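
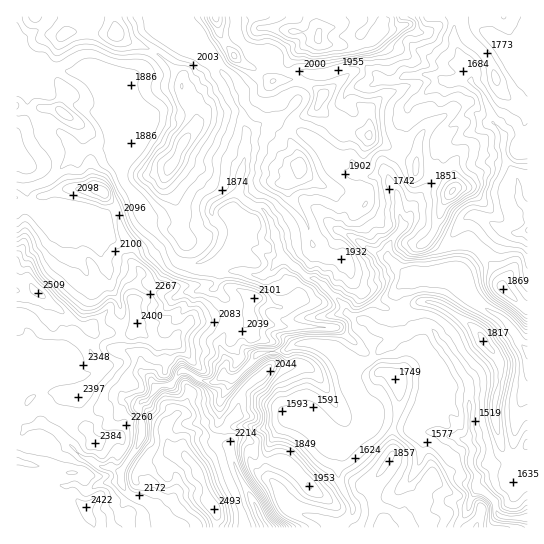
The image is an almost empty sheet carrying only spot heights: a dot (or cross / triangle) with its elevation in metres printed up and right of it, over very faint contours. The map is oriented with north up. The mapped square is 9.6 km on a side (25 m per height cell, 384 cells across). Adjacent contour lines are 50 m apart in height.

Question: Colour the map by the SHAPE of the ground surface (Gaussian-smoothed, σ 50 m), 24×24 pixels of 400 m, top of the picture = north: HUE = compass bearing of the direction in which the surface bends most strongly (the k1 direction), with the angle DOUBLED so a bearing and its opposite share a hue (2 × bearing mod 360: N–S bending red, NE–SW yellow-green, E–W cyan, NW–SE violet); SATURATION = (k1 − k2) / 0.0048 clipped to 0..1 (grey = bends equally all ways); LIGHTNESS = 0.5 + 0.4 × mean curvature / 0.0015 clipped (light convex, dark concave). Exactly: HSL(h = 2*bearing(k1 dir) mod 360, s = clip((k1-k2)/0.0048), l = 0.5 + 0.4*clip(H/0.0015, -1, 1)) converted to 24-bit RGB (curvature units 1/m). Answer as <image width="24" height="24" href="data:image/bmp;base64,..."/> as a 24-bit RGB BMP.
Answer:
<image width="24" height="24" href="data:image/bmp;base64,Qk32BgAAAAAAADYAAAAoAAAAGAAAABgAAAABABgAAAAAAMAGAAATCwAAEwsAAAAAAAAAAAAAgYF2eYOAe29+mbh6UmOUtYu/cUyDgVdaUy476PrRFwoy0/7NoB7HpxhYgU43IpmAjKtkwJWSnnGSoZlnO7ui95t5EgB6ppIAf4COd5KVWLVayuYkW33GhAcckkE0M297lOKVj9F1AAHSxeSUMQ4wxX190vPuXw9zmcN+QnI9rF6lq4Jsftt0AJJsngCE0J7WiZNoaG2zbY/Qg8fpMwkAy3vwglu3Tjin2vTXRB9XqfuUKgkeUImwx/LZh0l+MUWrzZrDupOPG2Vk7u3TtDhyQAd8iruWlKZ+mGWulppiay0j0x4Sidm3AGFb0oGpptrWd8FiZSh986USHOXvzuXmlEtqYkJOSWhRTXpz7t7dSUu/wMlEwYd7KA1mzcVvnUvLXIhImVJFX0Ooi82Vd2K/CQWKz75vhc44wlQzJ2Ww/ZYUJbMTSU4geUZOfW10e49sR2pb0dZATS0vj2tJrpc2Ih932fSwHWqUpmirZXWSjpFgaZhFTqtkDgBpata27sbkicZpESBk+NfTxEXBKCpDdHNjknVWdbKhdWF4toZXU5aDdX+Lv8SPDww4+fnRLFJsZoGQdHqWfpSuxo2ie3c94aCYADMKaKAA9beIACpW+oef02h4Omd2PFZZneSlUDprmVxxerhrda+iZGt8tr2YERRG+enHLFBidYR/fYB2e25zroJfq57WoyuqukbYV34A//89BwxHAKID/s3ljX352N7zgGrIZ0N3KdCio7vZwnWnb4aViiV7dENY3PO3KjmOf3JqgXlfWWp3uc5oYC0ljzA9b9bVs8zvR6OFZSOh6ntdAKoDLUQALiwFKxcIS8U7Y7vLM3Q7qG1usF5Zaixtjcip1PTeZBNPfVl/sJeBYLbCv7vtQFGx4pOdVnqsvj/U1p/ZQ2GisW+tkNJm6hjZP57/bt3/Mij9WC8rknpQXYc1XiYsUcG30/jlbho8qwgYVnWap+fNXp++IC86+BPf5/DDOqpOE5gXyFxdjzmatmldi3TojWvFtKDTY3zvXwYnXNRkNbCmnHHizeH3aui9KwgQfhsy0fntod/EVE2hbkRcbINZK15s0bZgWMDai4LcwyNzHLemUONJYDITqHa902cVQQIXpdm0nNbKM161O1wuaGEsfk9LRydy2vHmN5+uyN90Vz9pe2WDdLa9TUGIueulhkdPRBYcYIgrrkNIqVFYj89gUgQJ0lJscbXMxuTQmVe9PwotsGwtVIQuTF4vOqJ0U8B501/e2XJ8Ykttb4Bif2JPjDc7n+WMdyppbLS8p6C8Jkajqph+hcp2QRdwqcGSXa+WhjMOozISA4KJ1cjv9cfgJXjXnM7GWntRYG0mp2Y1dEpPeXJlcVtPg+xXXixhcUFrqrJzdK1iZxyZlse4sB2gloxLmtWLZiVFfIPEerubWY7KFFJC5qiSImcxYFYmV7A8j4i9IDGou4HXsmTSkYrhxfjgSBZEqGdNbrNjlWBZHotGhQ0ulzNJmsZ6d241ca2jbaKv08OyPyFsr6o6PH+b99TgZd7LQG17nzxva6hXIXk+RapamstekyNeVTLF1Kvdxs2Ec5eefqOjHSllpY/FvIrJv+faVH6mgFVJzcQyPBVE3OfAKISQvdl2x2KqV0inakotg6Odl3yTRlBzmaxDc1NvPGpfZ6mu87q/TXdaaHtcJz9tgqNuYauI17mNbDhcez9W0b5tNZmztNyDSVF5t7Flo2NvQh6J16nbl3Z6eVphj1E9lNHAZ1t+fH9/L1xbya544Ke+Z4iLMzpsZKZgt7ZlXCopjZBXeZrE6/LZOEh6W2WtuViAdKxBQrBIgCOCqb9alE26eWjWk+6leTxhe3l/f3l8Sj9ajaFGt8uDlYm1ZjeLlp5wSYpfq1rRctpxSkR/5dSjVEVnPHNkonW80X+7slLIbiZ3f7qMinxLaVEy0M2WfFyPf35/cWSEg22spdqofLqNi0iLZDpox3+AYqK2K5ib9dDYI6JjPGYm4Vypm3nWNZxke5dAhBdup92cWoWcf3p2l5BBbXA2cWVYdF1FWGNBWG9EleCqsmCSUxQ/V+JhVb6WzTFLVT8ZMDsOq5cMYD4cf5A2X4sgabAsSaFqRi9htOikckluk06NvG+rrHZvW0RwwLaTis7biOPebj8+aTVGH+Bs5ix0bF02XzUpzZPeucvjqKvlxqjkRMSAepUxjJZMSTKBoubEhTZiho1uTT2wQKeExYKaVmCvx9yohINJYkdRg2x/aSuG4fjTJBpnlH3terfoP1XHyIFXqFNJWYih49jzObX+tUfYJVGspVtBnGaicJyb"/>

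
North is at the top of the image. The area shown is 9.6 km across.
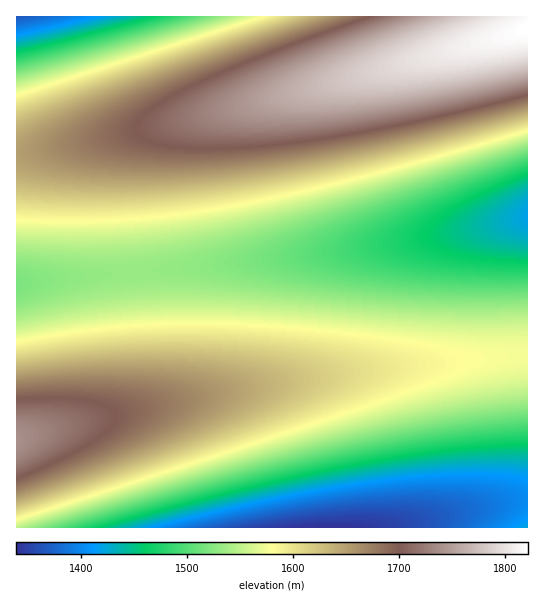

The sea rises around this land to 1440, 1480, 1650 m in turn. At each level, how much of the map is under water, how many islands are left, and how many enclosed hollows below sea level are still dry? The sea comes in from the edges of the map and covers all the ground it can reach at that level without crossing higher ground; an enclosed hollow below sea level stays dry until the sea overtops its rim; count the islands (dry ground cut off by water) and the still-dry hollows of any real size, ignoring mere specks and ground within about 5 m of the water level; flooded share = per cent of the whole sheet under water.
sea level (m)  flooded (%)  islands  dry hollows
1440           8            0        0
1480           15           0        0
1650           72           0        0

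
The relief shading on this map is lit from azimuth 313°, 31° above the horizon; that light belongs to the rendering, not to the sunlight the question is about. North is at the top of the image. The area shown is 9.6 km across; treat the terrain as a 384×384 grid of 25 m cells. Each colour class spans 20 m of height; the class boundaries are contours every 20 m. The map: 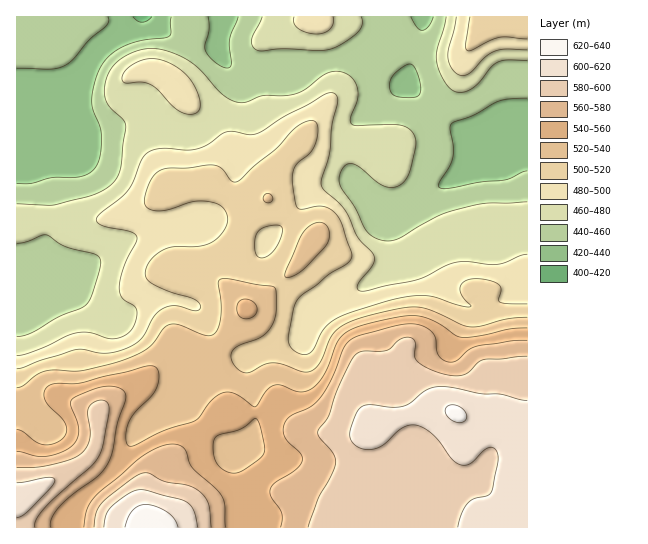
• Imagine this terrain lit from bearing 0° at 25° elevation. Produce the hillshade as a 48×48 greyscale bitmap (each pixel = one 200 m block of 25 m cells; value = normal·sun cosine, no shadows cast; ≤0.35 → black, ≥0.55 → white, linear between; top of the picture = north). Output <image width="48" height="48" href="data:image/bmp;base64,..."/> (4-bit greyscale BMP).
<image width="48" height="48" href="data:image/bmp;base64,Qk32BAAAAAAAAHYAAAAoAAAAMAAAADAAAAABAAQAAAAAAIAEAAATCwAAEwsAABAAAAAAAAAAAAAAABEREQAiIiIAMzMzAERERABVVVUAZmZmAHd3dwCIiIgAmZmZAKqqqgC7u7sAzMzMAN3d3QDu7u4A////ACI0Vmd3d3h3dmVVVVZmZ3ZmZmVmZmZmZiISRXiIeImIdmZVVVVmZ2ZmZmVmZmZmZlMQE2m6maqpiHdlVVVWZmZmZmZmZ3dlVYdBATeruqqqmZh2ZmZmZmZmZmZlZmdlRKqWMRN6upmZmZh3d3d3dmZmZmZVVVZlRKvLhTJIqpd3iId3eHd3ZmVVVVVVQ0VmVavMuWM2mph2ZmZmd2ZVVVQzNFVUM0RVZpq7unVFeqmHdlVVZVQ0REMyM0RDNERFZoiIiGVEaJqpdlRFVVREVVVEQzMzNERFZndlVVVERnmZhkM0VWZnZmZmVEMzNEVVZ3ZDNFZUM1aIh1RFVmiIhmZ3dlVEVWZmZ3ZDRoh1MzRneHd3ZniZh2Z4h3ZmeId2Z3ZmibuoZERWeImYd3iZmHZnd3eImph3doiJq8zKhlVVZ4iIiIiZmYdmZ3iKu5h3dqqrurzLqHZVVmd3iJmZmYd2ZneaupiId7u7qZvMupdVVWZmeJmZmIh3dmeJqZiZiKu7qZq8y5dlVWVVVniIiIiIdmZniaqqmomqqpmaqph2Z2VDRFZ3iaupiHd3ebzLu3eImpmHiIiIiHUyM0VWis3cu7qpqszMy2ZniIhmZ4mZmHVDNEVWec3t3d3Muqq7zFZmZ3dlRXiIdmVVVVVFV5vN3d3LqHeJqlVmZmZlREVVREZ4h1QzRWiau8updlVWd1VWZmZmVDQzM0aJmGQzREVomqqYdmZmZlVVVWZmZVRERWeJmHUzMzNGeImYiImYdlVVVVVndmZmd3d3eHZDMzNFZneImZqZiFVVVUVWd3d4iIdmZ3dkM0VndmZniIiIiEVVRDNEZ3iJmIdlVnd1RGeZmHZmZmZmd0RVRDMzRWZ4iIdlVVd3ZniZmYdmVVVVVVVVVVVDMzRVZmZlQ0aJiIiIeIiHdmVVVXdmd3d2VDIiM0VVMjV5qpl2VWiJmYh3iJh3iJmIdkMiIjVmVEV4qqhlM0Z4mZmZmZmIiZmZh2VUM0VnZmZniYdTIjRmeIiZmYiIiIiId3d3ZmZ3d3ZVVmUyIzRVZmd3d3eIiHd3d4iZmId3h3VEREMzNERFVWZmZnd3d2ZmZ4mZmYd3iHVEREM0VVVVVVVWZmZmZmZmZ4mZmYd3iHZERVVVZlVVVVVVVmZmZmVVZ4h3d3d3iIdlVWZ4h2ZmZVVVVWVVVVVFZnZlVWd4iIiHZVeJmId2VVVVVVVVVVQ0VVVDRWeIeImpdUV4mYh2VEVVVVZmZlQzREQ0RniIeImqhkRWeIdlQzRVVVVVZmVEMzNFZ3iIeImZl2VWZmZUMiNFVURERWdlQzRWeIiHd3eImYdmVWVUIRI0RCIiNFeHZUV4mYh2VmZniIdlVVVUMhIzMzMzM0eaqImqqYdURERFVnZlVVVUQyEREVVVREWKzMy6h3ZURDMzNEVVVVVmZTEAAHd2ZURYrMuXZVZlVDMhEjREVVZndlMQAGZmZkNFiahlVVZ3ZUQyIzRFVWZ3d2VDM2ZmZlRFaIdVVWZ3dlRDNERVVmZ3dmVVVQ=="/>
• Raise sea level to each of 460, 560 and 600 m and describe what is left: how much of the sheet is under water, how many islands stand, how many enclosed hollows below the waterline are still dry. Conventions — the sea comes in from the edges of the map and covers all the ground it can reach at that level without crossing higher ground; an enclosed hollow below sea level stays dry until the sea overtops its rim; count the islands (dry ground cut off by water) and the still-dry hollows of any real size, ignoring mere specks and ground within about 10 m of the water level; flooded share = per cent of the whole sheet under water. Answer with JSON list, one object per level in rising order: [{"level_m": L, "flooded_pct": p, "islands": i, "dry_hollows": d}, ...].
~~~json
[{"level_m": 460, "flooded_pct": 24, "islands": 0, "dry_hollows": 0}, {"level_m": 560, "flooded_pct": 78, "islands": 0, "dry_hollows": 0}, {"level_m": 600, "flooded_pct": 94, "islands": 0, "dry_hollows": 0}]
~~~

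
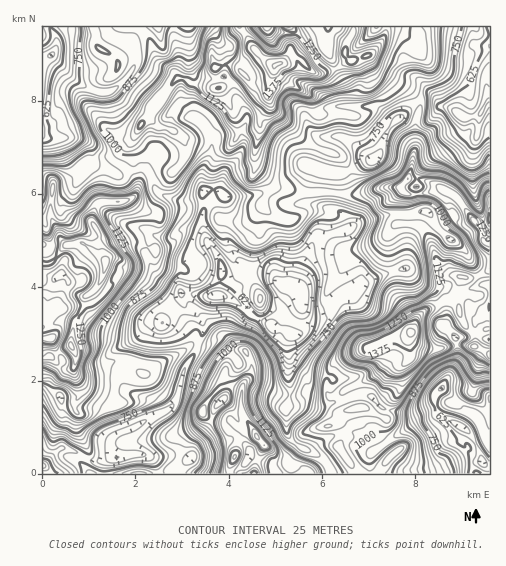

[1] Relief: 520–1455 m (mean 930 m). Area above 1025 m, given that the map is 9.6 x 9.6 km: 30.4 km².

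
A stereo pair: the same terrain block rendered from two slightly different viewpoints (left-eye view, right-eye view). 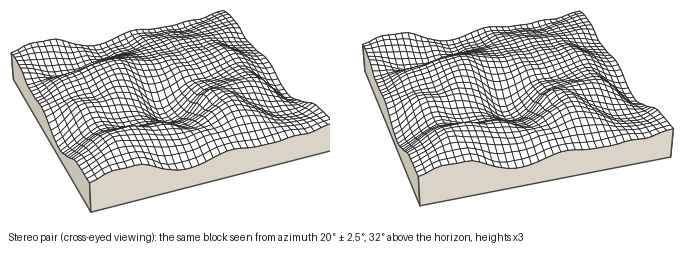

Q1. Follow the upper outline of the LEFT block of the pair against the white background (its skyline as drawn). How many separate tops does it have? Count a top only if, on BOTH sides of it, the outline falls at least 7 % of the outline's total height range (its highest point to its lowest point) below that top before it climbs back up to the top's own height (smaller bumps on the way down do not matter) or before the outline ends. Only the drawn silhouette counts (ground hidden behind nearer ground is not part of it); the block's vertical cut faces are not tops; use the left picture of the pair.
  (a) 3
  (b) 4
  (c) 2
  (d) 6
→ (a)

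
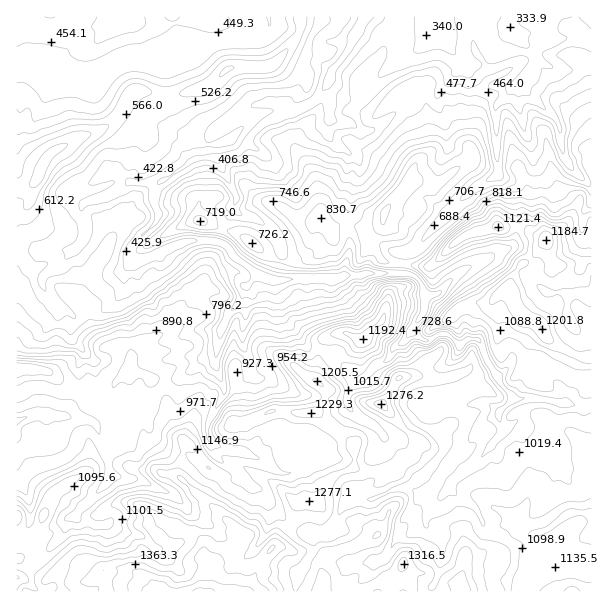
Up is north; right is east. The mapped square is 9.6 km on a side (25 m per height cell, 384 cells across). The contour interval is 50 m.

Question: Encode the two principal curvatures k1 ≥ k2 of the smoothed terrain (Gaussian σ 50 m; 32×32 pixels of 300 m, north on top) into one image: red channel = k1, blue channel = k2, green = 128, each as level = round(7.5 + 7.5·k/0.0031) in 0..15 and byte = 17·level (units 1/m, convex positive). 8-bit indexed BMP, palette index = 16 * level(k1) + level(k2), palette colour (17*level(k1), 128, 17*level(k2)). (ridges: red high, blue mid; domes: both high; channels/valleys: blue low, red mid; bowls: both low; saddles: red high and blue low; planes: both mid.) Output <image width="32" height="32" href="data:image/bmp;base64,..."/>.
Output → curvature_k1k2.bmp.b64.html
<image width="32" height="32" href="data:image/bmp;base64,Qk02CAAAAAAAADYEAAAoAAAAIAAAACAAAAABAAgAAAAAAAAEAAATCwAAEwsAAAABAAAAAAAAAIAAABGAAAAigAAAM4AAAESAAABVgAAAZoAAAHeAAACIgAAAmYAAAKqAAAC7gAAAzIAAAN2AAADugAAA/4AAAACAEQARgBEAIoARADOAEQBEgBEAVYARAGaAEQB3gBEAiIARAJmAEQCqgBEAu4ARAMyAEQDdgBEA7oARAP+AEQAAgCIAEYAiACKAIgAzgCIARIAiAFWAIgBmgCIAd4AiAIiAIgCZgCIAqoAiALuAIgDMgCIA3YAiAO6AIgD/gCIAAIAzABGAMwAigDMAM4AzAESAMwBVgDMAZoAzAHeAMwCIgDMAmYAzAKqAMwC7gDMAzIAzAN2AMwDugDMA/4AzAACARAARgEQAIoBEADOARABEgEQAVYBEAGaARAB3gEQAiIBEAJmARACqgEQAu4BEAMyARADdgEQA7oBEAP+ARAAAgFUAEYBVACKAVQAzgFUARIBVAFWAVQBmgFUAd4BVAIiAVQCZgFUAqoBVALuAVQDMgFUA3YBVAO6AVQD/gFUAAIBmABGAZgAigGYAM4BmAESAZgBVgGYAZoBmAHeAZgCIgGYAmYBmAKqAZgC7gGYAzIBmAN2AZgDugGYA/4BmAACAdwARgHcAIoB3ADOAdwBEgHcAVYB3AGaAdwB3gHcAiIB3AJmAdwCqgHcAu4B3AMyAdwDdgHcA7oB3AP+AdwAAgIgAEYCIACKAiAAzgIgARICIAFWAiABmgIgAd4CIAIiAiACZgIgAqoCIALuAiADMgIgA3YCIAO6AiAD/gIgAAICZABGAmQAigJkAM4CZAESAmQBVgJkAZoCZAHeAmQCIgJkAmYCZAKqAmQC7gJkAzICZAN2AmQDugJkA/4CZAACAqgARgKoAIoCqADOAqgBEgKoAVYCqAGaAqgB3gKoAiICqAJmAqgCqgKoAu4CqAMyAqgDdgKoA7oCqAP+AqgAAgLsAEYC7ACKAuwAzgLsARIC7AFWAuwBmgLsAd4C7AIiAuwCZgLsAqoC7ALuAuwDMgLsA3YC7AO6AuwD/gLsAAIDMABGAzAAigMwAM4DMAESAzABVgMwAZoDMAHeAzACIgMwAmYDMAKqAzAC7gMwAzIDMAN2AzADugMwA/4DMAACA3QARgN0AIoDdADOA3QBEgN0AVYDdAGaA3QB3gN0AiIDdAJmA3QCqgN0Au4DdAMyA3QDdgN0A7oDdAP+A3QAAgO4AEYDuACKA7gAzgO4ARIDuAFWA7gBmgO4Ad4DuAIiA7gCZgO4AqoDuALuA7gDMgO4A3YDuAO6A7gD/gO4AAID/ABGA/wAigP8AM4D/AESA/wBVgP8AZoD/AHeA/wCIgP8AmYD/AKqA/wC7gP8AzID/AN2A/wDugP8A/4D/AJDElKaVhpe4tqTHpqe2pYSnppalt6aVk8iWhoSXh6aVxpS3lsfGyJZypZaGhNd1hKSlc4OS+aaDxpaGhKeGh4enhYO5lnWVooSEyJXGoPnWo8fXxrHEpYS3treTpYSGl7LVkpSCY7O3yNWjldjDtJODgZW36IJ0lbeFg6e3x4aW0viUgOez1fe2cLbohZWCt6e1pJX3s5aGl5Onp5aFyLeRx9emgLW2kXDU1oV1c9bXt6Zjk6DBhJSUp5d2p4aFhYWVtvjGgbHl99aUtZPWsoKF1sa1x7eGhoOWh4eXh4aHhoZ0lbWklaWTpdShooOnl4V0xYN1x7eWlpOVl5eGd5ilh4enpJaGdbb6kMWWlZaHhoXYtnSU6aWWpqKmhpeHl6GTlJSUl4aGpbWw6ejmlcW21pSAtOV0lqimk7SWl6iXqJWXl5eHd4anlrewpZXmtMPEoPf4Y3aFhZXEsLGhcZOFdbemlqeHl5WGuKDEc3KS9uiRYsTmpaaXp8LDyLeWlvj316SSlqeWppSTstWkpPm1k4OhoObVo9TooMOWhYamgnSloNfHuJemtqawwcfmpLKEpdmwkNT5kPDkhZW11raohKWUprimp6elpIDRx3WEx/f39ueQ8PDQkNWVpfh0hZaHc6STc5W1t5fJoMHIhKaGhXOV+aeA5/i1p7bWpYWnp4O3qIeFhJS3t6bokaWFt5aElpT51pCQpsbn53V0hZSnkqaXloSVloWn2aWzgICQgICQgKDA0MWAhIX2c6em1paWlIW3toCQg5fJpZDX1cbYyMD29uLU9oRxcaTktbW1hoeWk6fHoPXRcJCg+NiChqe4kdeTtnCj+NaEkLX7hZOWlpeUp5jHoMX3+vSkgITHqLe1ldmmloCD5/jkxdb1w6emhoSUpreQpbbFpKDY+bS4ppSm6Ja2lYCD6JSUo4XStsZjhaakoqCjuafE47WVhLemhHWG56e3loCRkqWFxrCF54aWdIOnp4OApaHHlmOEx6eUhHa3t5TnyaDXpMaQs5W42Kh1hoeYmJWjspCRlsaXhKKmh6bYtJTpgPeS9pDIhYaX2PemhpeGhoaWxrHIuJWTtYKFl4WUpsaQ95D4kLeWdYaGddaGh4eGhoWUxZKR1oGlyKSEloWXp6Dl1KDFmJd2hoZ1lti2tse4l3VzdKWxk6aFt7e3lJeWtIOTtqeYh3d3h3eEtpV0lcbolaamlchxuJeDp7i2hIXGpXOWdZaHh4eHhnaGhod2dMfn1viVpaOTqJaDhKaElYXHtKW2toeHh4eohoaGh4eFg3N0hfd0pYGWqId2hoa4doWFhZWFl4eHl5eXqJeHl5iYl5Z01qanpoOmmIaHlqeHhoeXmIc="/>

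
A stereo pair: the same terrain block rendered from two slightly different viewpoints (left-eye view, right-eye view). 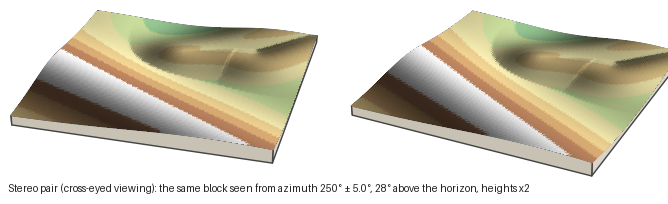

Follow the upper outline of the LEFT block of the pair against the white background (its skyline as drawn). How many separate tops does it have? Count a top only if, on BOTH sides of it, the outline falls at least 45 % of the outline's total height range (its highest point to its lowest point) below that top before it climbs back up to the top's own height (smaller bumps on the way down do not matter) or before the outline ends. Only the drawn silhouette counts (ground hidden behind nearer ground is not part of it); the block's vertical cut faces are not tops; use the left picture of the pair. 0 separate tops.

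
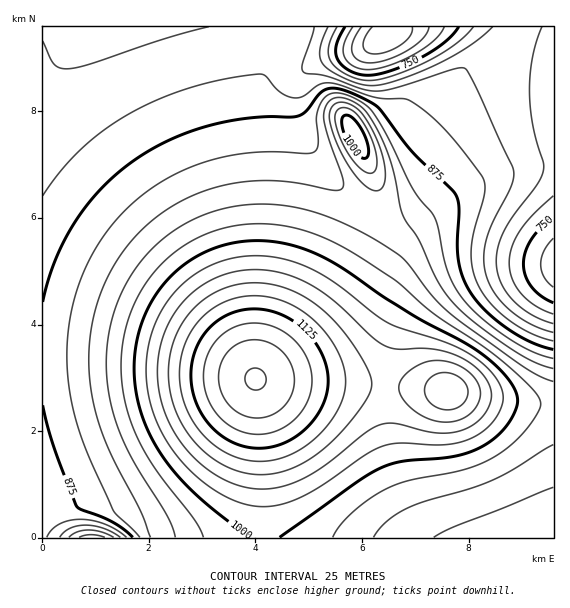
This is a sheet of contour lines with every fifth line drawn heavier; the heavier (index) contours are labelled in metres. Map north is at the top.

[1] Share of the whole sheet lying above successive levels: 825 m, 88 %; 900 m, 60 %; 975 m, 35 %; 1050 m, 17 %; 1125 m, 6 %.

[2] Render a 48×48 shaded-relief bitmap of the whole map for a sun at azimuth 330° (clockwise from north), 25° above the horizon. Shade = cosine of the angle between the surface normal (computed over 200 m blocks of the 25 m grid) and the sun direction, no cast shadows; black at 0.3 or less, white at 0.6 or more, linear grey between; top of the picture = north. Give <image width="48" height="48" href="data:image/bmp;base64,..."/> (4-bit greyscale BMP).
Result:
<image width="48" height="48" href="data:image/bmp;base64,Qk32BAAAAAAAAHYAAAAoAAAAMAAAADAAAAABAAQAAAAAAIAEAAATCwAAEwsAABAAAAAAAAAAAAAAABEREQAiIiIAMzMzAERERABVVVUAZmZmAHd3dwCIiIgAmZmZAKqqqgC7u7sAzMzMAN3d3QDu7u4A////ADAAAAJXd2ZmZlVVVEREREVVVVVVVVVVVVMAABNWZmZmZVVUREREREREVVVVVVVVVWVDM0VmZmZVVURERDNERERERERERFVVVWZmZmZmZmVVREQzMzMzM0RERERERERVVWZmZmZmZlVURDMzIiIzMzNERERERERFVWZmZmZmZlVUQzMiIiIiMzMzMzMzM0RERWZmZmZmZVVEQzIiIiIiIzMzMzMzMzNERGZmZmZmZlVUQzIiIiIiIzMzMyIiIjM0RGZmZmZmZlVUQzIiIhIiIzMzMyIREiM0RHd3d3dmZmVVRDMiIiIiIzMzMyERESI0RHd3d3d3dmZVVEMyIiIiMzREQyIQESI0RHd3d3d3d3ZmVUQzMiIjM0RERDIRESI0RXd3d3d3d3d2ZVREMzMzNEVVVVQyIiNFVXd3d3iIiId3dmVURDM0RFVmd3ZUQ0RWZ3d3d4iIiIiId3ZlVERERVZniIh2ZWZ3iHd3eIiImZmYiHdmVVVVVWZ4maqYh3eImXd3iIiZmZmZmIh3ZmVVVmd4mqqqmYiZqnd4iImZmaqqmZiHd2ZmZneImqqqqZmaq3d4iImZqqqqqpmIh3dmZ3eImaqqqZmqq3eIiImZqqqqqqmZiHd3d3eIiZmZmZmaq3eIiJmaqqu7uqqZmId3d3eIiImYiImZqneIiJmaqqu7u6qpmIh3d3eIiIiIiIiJmXeIiJmaqqu7u6qpmYiId3d3d3d3d3d4iHeIiJmZqqu7u6qqmYiIh3d3d2ZmZmZnd3iIiJmZqqqruqqqmZiIh3d3dmZVVVVVZniIiImZmqqqqqqpmZiIh3d3dmVVREREVXeIiImZmqqqqqqpmYiIiHd3ZlVEQzMzRHeIiIiZmaqqqqqZmYiIh3d3ZlVEMzMzM3eIiIiZmZmaqpmZmYiIh3d3ZmVEMzIiIneIiIiJmZmZmZmZmIiIh3dmZmVUMzIiIneIiIiImZmZmZmZiIiId3ZmZmZUQzMiInd4iIiIiJmZmZmYiIiId2VVZnZlVEMzMnd4iIiIiIiZmYiIiIiHdlRFZndmVURDM3d3iIiIiIiIiIiIiIiHdUNFZnd2ZlVERHd3eIiIiIiIiIiIiIiHZDNFZ3d2ZmZVVXd3eIiIiIiIiIiIiIiHVDNFZ3dmZmZmZXd3d4iIiIiIiIiIiIiHVERWZ3dmZmZmZnd3d3iIiIiIiIiIiIiHZlVWd3ZmZmZmZnd3d3d4iIiIiIiIiIiIh2Vmd3ZmZmZmZXd3d3d3iIiIiIiIiJq7uXZ3d3ZmZmZmVXd3d3d3d3iIiId4iaze7KmHd3ZmZmZmVWd3d3d3d3d3d3d3iKzv/ty6l3ZmZmZmVWd3d3d3d3d3d3d3Z5vf///tyodmZmZlVWZ3d3d3d3d3d3d2Znmrze///cqHZmZlVWZ3d3d3d3d3d3d2VVZnis7//+25dmZmVWZnd3d3d3d3d3d3ZUMzRove7u7bl2ZmVWZnd3d3d3d3d3d3dkMQAkebzN3cqXZmVWZ3d3d3d3d3d3d3d1MQACR5q7zMuoZmZQ=="/>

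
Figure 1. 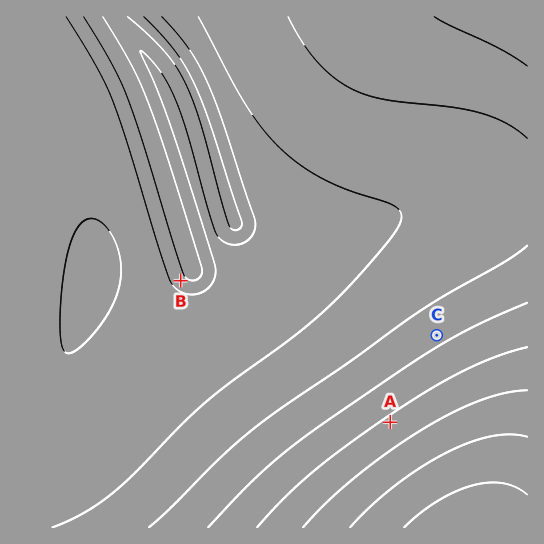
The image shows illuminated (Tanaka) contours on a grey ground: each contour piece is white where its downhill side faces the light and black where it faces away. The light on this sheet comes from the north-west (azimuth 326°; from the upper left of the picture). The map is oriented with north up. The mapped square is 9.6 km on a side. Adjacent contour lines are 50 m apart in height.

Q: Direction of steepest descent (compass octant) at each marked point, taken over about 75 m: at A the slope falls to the NW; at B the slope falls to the NE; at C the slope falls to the NW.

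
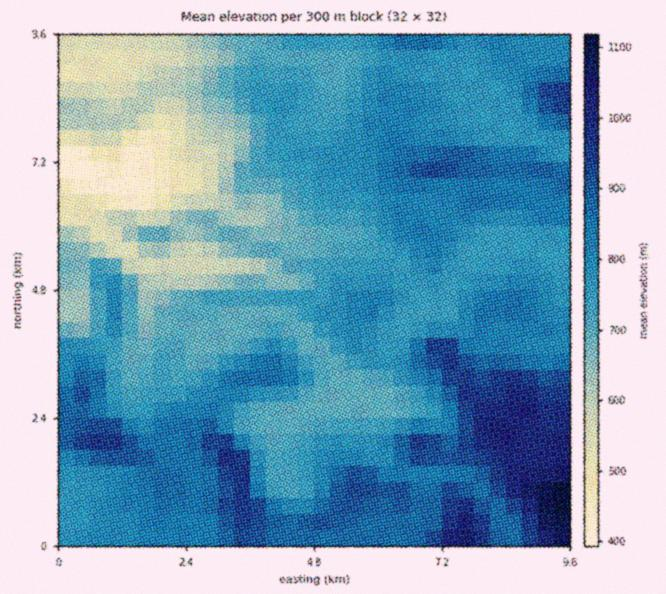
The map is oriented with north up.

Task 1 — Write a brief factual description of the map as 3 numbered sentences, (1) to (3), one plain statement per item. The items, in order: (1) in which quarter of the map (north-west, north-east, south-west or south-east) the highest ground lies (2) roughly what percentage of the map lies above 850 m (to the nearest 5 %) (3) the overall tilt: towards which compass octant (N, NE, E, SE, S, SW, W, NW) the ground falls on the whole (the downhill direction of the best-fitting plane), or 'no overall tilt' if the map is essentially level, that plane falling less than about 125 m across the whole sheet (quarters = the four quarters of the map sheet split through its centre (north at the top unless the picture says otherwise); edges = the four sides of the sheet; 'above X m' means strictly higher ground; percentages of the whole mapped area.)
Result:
(1) The highest point lies in the south-east quarter of the map.
(2) About 25 % of the map lies above 850 m.
(3) The general tilt is down to the north-west (the land rises towards the south-east).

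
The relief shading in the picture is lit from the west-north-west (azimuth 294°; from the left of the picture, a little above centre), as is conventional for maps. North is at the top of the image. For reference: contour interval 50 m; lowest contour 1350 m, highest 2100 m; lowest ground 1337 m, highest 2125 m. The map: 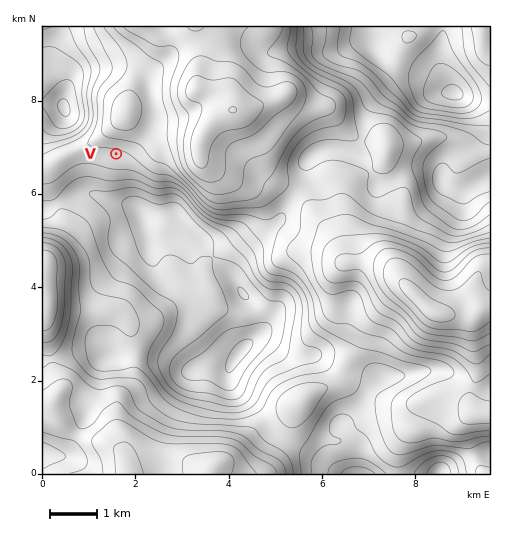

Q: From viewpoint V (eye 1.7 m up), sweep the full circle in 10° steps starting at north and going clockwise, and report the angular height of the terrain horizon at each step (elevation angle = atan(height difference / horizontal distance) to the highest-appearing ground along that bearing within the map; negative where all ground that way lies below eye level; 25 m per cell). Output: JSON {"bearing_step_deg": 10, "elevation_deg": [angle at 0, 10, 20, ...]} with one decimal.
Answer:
{"bearing_step_deg": 10, "elevation_deg": [11.8, 12.1, 11.8, 11.0, 9.9, 8.6, 7.4, 8.1, 9.2, 9.2, 8.3, 5.2, 2.0, 0.5, 0.3, -0.0, 1.9, 1.7, 1.9, 1.3, 2.4, 3.8, 2.3, -2.8, -2.3, -0.9, -0.1, -0.0, 0.3, 1.6, 3.2, 4.8, 6.5, 8.2, 9.7, 11.0]}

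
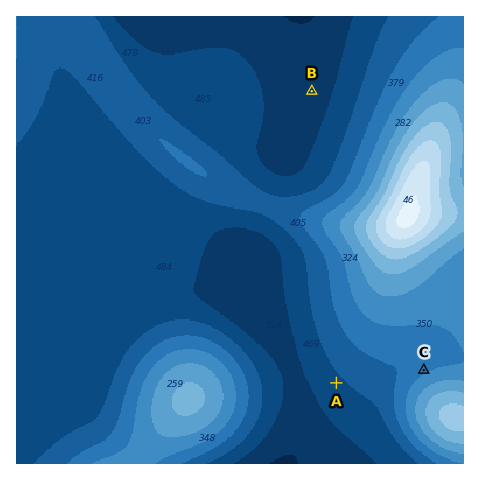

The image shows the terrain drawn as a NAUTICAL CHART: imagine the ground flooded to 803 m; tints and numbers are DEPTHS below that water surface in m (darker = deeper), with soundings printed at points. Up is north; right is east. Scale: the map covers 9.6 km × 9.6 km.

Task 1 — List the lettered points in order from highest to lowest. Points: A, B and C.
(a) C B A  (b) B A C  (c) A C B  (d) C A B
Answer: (d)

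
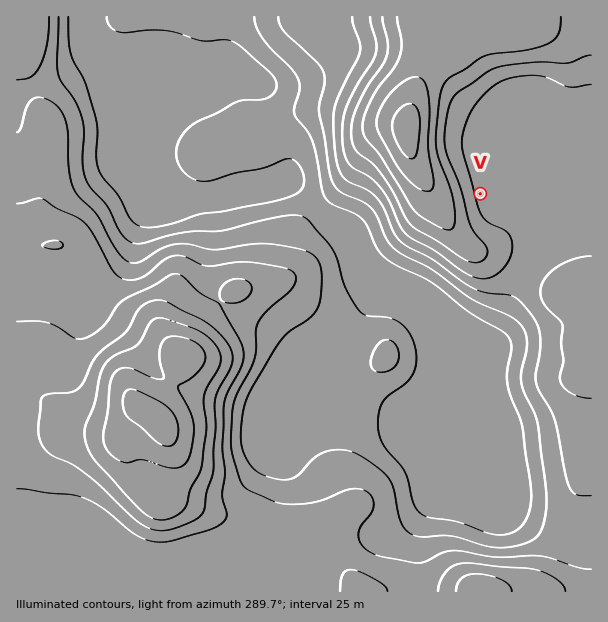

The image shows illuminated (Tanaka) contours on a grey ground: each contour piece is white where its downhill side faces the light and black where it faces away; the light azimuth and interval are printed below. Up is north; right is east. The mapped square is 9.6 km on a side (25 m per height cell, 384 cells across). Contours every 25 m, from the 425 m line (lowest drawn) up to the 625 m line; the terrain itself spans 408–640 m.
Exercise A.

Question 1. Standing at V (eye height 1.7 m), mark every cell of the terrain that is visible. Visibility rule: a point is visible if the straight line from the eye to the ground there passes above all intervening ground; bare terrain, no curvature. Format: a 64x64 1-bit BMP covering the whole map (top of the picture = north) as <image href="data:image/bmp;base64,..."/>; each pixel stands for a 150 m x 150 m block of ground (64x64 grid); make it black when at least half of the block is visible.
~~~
<image width="64" height="64" href="data:image/bmp;base64,Qk0+AgAAAAAAAD4AAAAoAAAAQAAAAEAAAAABAAEAAAAAAAACAAATCwAAEwsAAAIAAAAAAAAA////AAAAAAAAAAAAAAAAAAAAAAAAAAAAAAAAAAAAAAAAAAAAAAAAAAAAAAAAAAAAAAAAAAAAAAAAAAAAAAAAAAAAAAAAAAAAAAAAAAAAAAAAAAAAAAAAAAAAAAAAAAAAAAAAAAAAAAAAAAAAAAAAAAAAAAAAAAAAAAAAAAAAAAAAAAAAAAAAAAAAAAAAAAAAAAAAAAAAAAAAAAAAAAAAAAAAAAAAAAAAAAAAAAAAAAAAAAAAAAAAAAAAAAAAAAAAAAAAAAAAAAAAAAAAAAAAAAAAAAAAAAAAAAAAAAAAAAAAAAAAAAAAAAAAAAAAAAAAAAAAAAAAAAAAAAAAAAAAAAAAAAAAAAAAAAAAAAAAAAAAAAAAAAAAEAAAAAAAAAAcAAAAAAAAAB8AAAAAAAAAHwAAAAAAAAAPAAAAAAAAAA8AAAAAAAA8HwAAAAAAAD4fAAAAAAAAfx8AAAAAAAB//wAAAAAAAP//AAAAAAAA//8AAAAAAAH//wAAAAAAAf//AAAAAAADvn8AAAAAAAe8fwAAAAAAD/g/AAAAAAAP+D8AAAAAAA/wPQAAAAAAB/A4AAAAAAAH8DwAAAAAAAP//gAAAAAAA///AAAAAAAD//8AAAAAAAH//wAAAAAAAf//AAAAAAAAf/8AAAAAAAA//wAAAAAAAB/BAAAAAAAAAAAAAAAAAAAAAA=="/>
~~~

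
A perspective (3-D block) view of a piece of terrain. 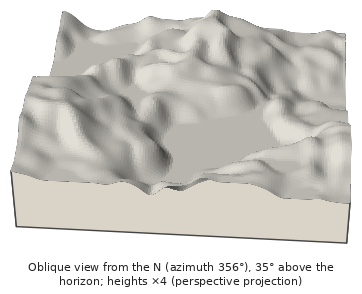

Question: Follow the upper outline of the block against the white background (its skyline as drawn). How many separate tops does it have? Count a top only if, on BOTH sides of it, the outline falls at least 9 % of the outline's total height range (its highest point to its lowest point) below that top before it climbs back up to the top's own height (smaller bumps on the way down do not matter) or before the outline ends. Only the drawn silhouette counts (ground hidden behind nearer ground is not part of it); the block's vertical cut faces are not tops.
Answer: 2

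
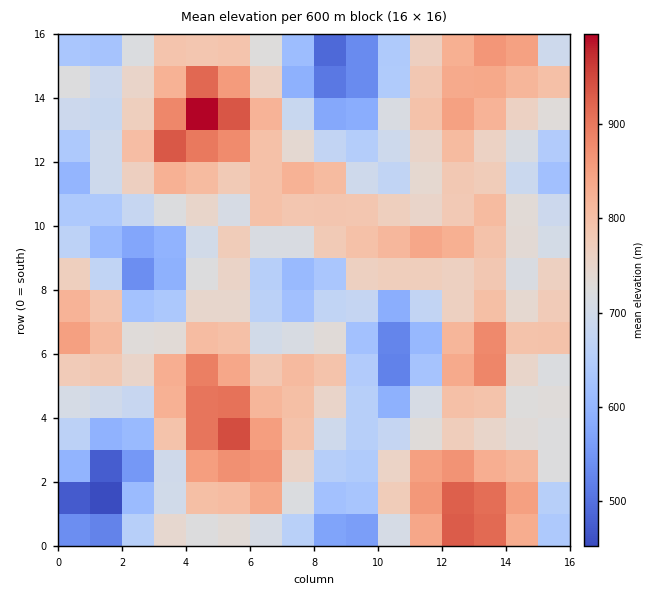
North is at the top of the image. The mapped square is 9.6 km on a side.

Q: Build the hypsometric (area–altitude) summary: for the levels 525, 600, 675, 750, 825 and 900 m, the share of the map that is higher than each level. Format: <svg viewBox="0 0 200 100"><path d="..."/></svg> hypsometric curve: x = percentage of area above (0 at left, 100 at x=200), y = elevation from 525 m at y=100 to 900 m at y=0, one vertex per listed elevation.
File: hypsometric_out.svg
<svg viewBox="0 0 200 100"><path d="M193 100l-15-20-32-20-48-20-60-20-28-20"/></svg>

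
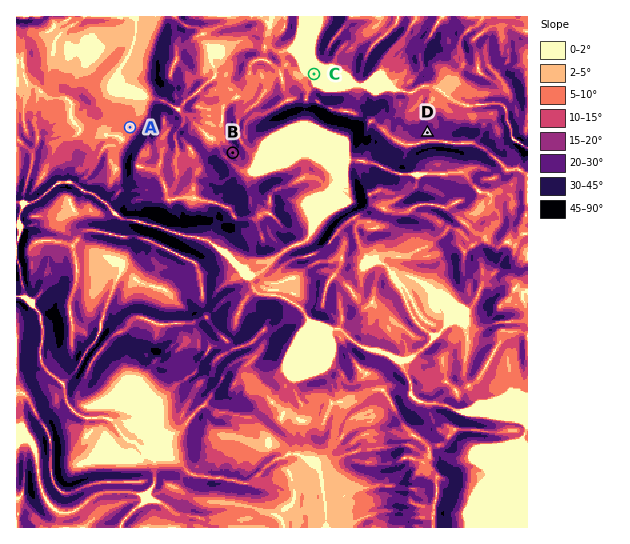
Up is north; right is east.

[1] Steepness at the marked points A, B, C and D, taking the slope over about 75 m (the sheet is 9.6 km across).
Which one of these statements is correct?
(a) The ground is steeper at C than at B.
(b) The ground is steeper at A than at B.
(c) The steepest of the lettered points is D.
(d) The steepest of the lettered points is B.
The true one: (c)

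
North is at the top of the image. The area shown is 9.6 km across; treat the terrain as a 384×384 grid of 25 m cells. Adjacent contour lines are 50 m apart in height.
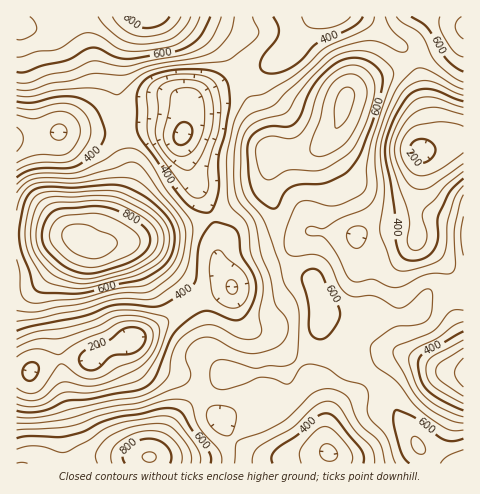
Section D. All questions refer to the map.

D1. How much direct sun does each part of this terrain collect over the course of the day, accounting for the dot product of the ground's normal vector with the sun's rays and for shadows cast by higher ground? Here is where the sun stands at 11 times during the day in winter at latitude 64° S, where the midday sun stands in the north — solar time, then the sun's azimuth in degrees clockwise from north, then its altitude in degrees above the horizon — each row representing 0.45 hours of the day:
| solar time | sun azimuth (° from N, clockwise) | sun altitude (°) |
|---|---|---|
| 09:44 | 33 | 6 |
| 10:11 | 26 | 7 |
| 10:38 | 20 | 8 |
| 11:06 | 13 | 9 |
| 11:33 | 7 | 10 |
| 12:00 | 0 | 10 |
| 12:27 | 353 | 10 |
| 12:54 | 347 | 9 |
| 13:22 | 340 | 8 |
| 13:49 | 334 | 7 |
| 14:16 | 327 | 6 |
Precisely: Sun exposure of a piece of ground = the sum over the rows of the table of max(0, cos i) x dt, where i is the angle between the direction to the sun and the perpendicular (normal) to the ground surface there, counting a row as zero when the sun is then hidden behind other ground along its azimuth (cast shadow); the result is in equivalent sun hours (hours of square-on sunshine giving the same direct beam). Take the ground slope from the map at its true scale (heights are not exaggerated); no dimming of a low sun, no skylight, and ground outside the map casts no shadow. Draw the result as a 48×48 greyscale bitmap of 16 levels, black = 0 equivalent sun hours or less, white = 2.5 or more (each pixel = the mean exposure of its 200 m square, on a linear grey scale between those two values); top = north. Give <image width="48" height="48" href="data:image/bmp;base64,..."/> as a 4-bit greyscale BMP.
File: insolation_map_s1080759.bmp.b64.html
<image width="48" height="48" href="data:image/bmp;base64,Qk32BAAAAAAAAHYAAAAoAAAAMAAAADAAAAABAAQAAAAAAIAEAAATCwAAEwsAABAAAAAAAAAAAAAAABEREQAiIiIAMzMzAERERABVVVUAZmZmAHd3dwCIiIgAmZmZAKqqqgC7u7sAzMzMAN3d3QDu7u4A////AIdmdlQ0MzMzNERERERENERENERDIRE2eJiIh3dmZ3d3d3iIZDIREiIhEREjMiRXiaqqmZmYmqqqmZqYZCAAABEAAAASI1Z4qt3cu7qqu83LqpmHZCEAAAAAAQABNXiJq+/tzLu83e7cqYdmVUMhEAAAARESRomqvLzdy7zd7v7cuWUyI1VUIRAAEjNEVpq8zZmZms3u7u7cunQgAjRUMhEAEjRVV5u8zHd3Z3iru6qqqXUhESM0MyEAASRWeJq7qUMjQxESRVZnd2UyIiIjMzIQABNWeIiHdhAAAAAAEjREREREREQzRDIiIiRWd3UzMwAAAAAAASMzMjNWd3d2ZUMiNERWd1IAAQAAAAAAAAEzMzRXiZmYdkMjRVVWVBAAAAAAAAAAAAASRVVniZmIdkIiRVQzIQAAAAAAAAAAAAABRneImYdmZUISM0MhEAAAAAAAAAAAAAAANXiJmHVEREMiIiIRERABAAAAAAAAAAAAFFeJmHUzM0RDMzMzMzIiEAAAAAAAAAAAAkZ5mYZDIzRFVWZmZlRDIRAAAAAAAAAAASRnd3ZUIjRWd4iIh2VDMzIAAAAAAAAAARNERFVTIiRneJmYd3ZUREMQAAAAAAAAASNDIiMzMzRWd4d3eJmHZTIQAAAAAAAAASRCEREjRWZmZmZmeaupdSEQAAAAAAAAATQyEREiRoiIdmZVebuoUyEQAAEhEAABEjMzMiMzRomYZmZlZ5mHUzMhEjRVQzMjMzMiI0QzRXh2ZlVWVVZmRERERVVmd3dmVUMhEjMzRFVUQzRFRDNERFVneId3iJqph2QyISIiMzMzIRI0RDM0VmZ5q7uqq7zLqYdTIRESIyIRAAEkRENFZmeKze3d3d3Muql0IQASMiERAAEkRVVnZom9////7cy7qph1QhESMhEREREkVWZ3eL3v////7LqZmYZVQzIiIQARIiM0Vmd4q9////7dy5iIiGREREMiEQABEjRVZmeJvN7/7ty7qYiJmFQ0REMiIQAAETRWZEVom5u7qZmZiIiahlRDREMzIiEAASNFQzI0aURENFZniJmoVERERURURVMgABJEMRARIyEAASRFZ4hjEBNEVWeIiHZCERIyEAAAARAAAAIjM0MQAAEzRYqqqYdkMhIiEAAAAAAAAAESIRAAAAAiNoq7qIdlMiIiEAAAAAAAAAAREQAAAAACNoq6l3ZVQyIiEAAAAAAAAAAREQAAAAABNGiYdmZlVDIiEAAAAAAAAAABEAAAAAABJFd4iHd2ZUQyEAAAAAAAAAAAAAAAAAAAJFd4mpmYiHZTEAAAAAAAAAAAAAAAAAAAE1Z4qru7uph1MQAAAAEAAAAAAAAAAAAAEjRWiru8zLqYZSEAAAAAAAAAAAAAAAAAEiM0V4m8zcuodUIhEBAAERAAAAAAAAABEiISJFis3cqYVDMiESESIhEAAAAAAAERIiIiI1ebzLqGMhEhIjNEQyIQAAAAABEiM0VVRFeKu7l0IAASM2ZVVUIiERAAESIiNEVmVVaJmYdTEAAlZg=="/>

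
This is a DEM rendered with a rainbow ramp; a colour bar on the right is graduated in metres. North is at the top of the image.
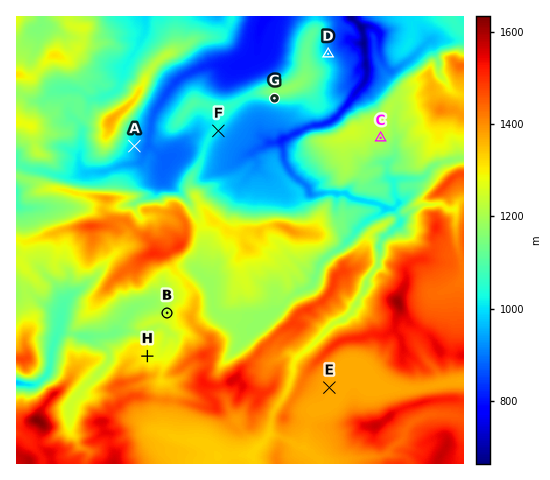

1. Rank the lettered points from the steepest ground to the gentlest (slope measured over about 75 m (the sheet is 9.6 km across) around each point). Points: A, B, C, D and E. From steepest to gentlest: D A B C E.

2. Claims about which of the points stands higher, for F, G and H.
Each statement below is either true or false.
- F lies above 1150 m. false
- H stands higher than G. true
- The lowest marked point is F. true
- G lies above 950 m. true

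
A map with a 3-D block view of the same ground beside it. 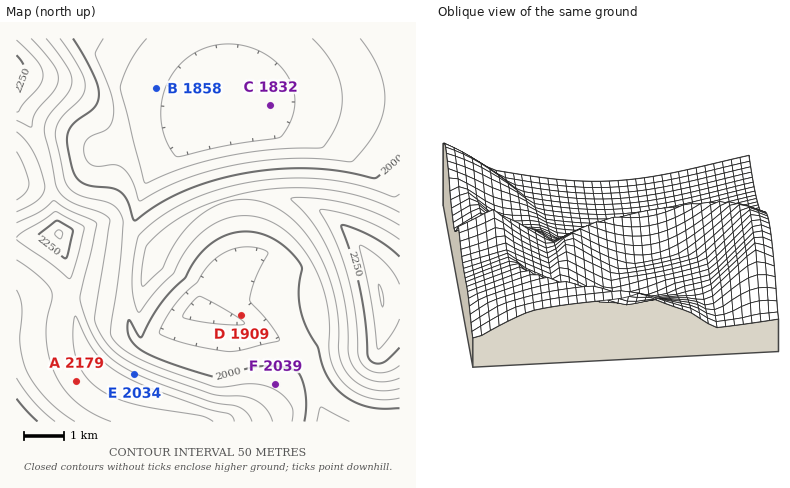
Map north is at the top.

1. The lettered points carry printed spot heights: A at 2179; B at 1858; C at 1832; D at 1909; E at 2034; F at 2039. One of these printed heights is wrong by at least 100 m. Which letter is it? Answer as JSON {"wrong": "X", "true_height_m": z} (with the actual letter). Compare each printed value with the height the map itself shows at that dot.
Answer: {"wrong": "E", "true_height_m": 2159}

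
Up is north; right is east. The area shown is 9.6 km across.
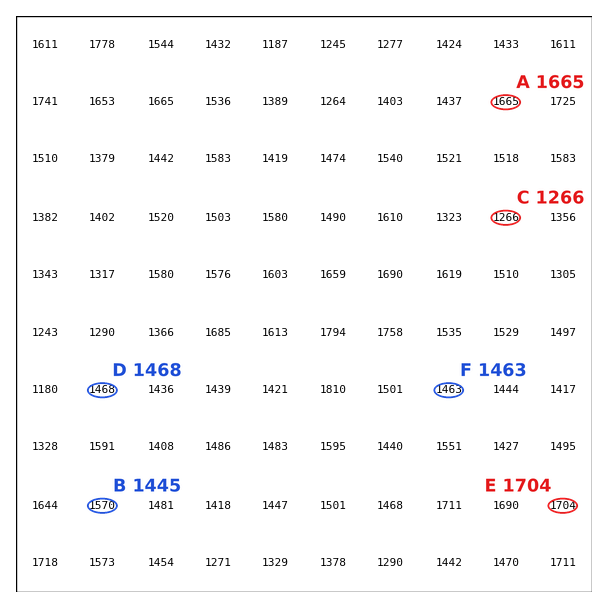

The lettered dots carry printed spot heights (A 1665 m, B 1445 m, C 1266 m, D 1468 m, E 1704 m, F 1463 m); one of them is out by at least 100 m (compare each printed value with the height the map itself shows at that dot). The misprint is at B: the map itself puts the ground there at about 1570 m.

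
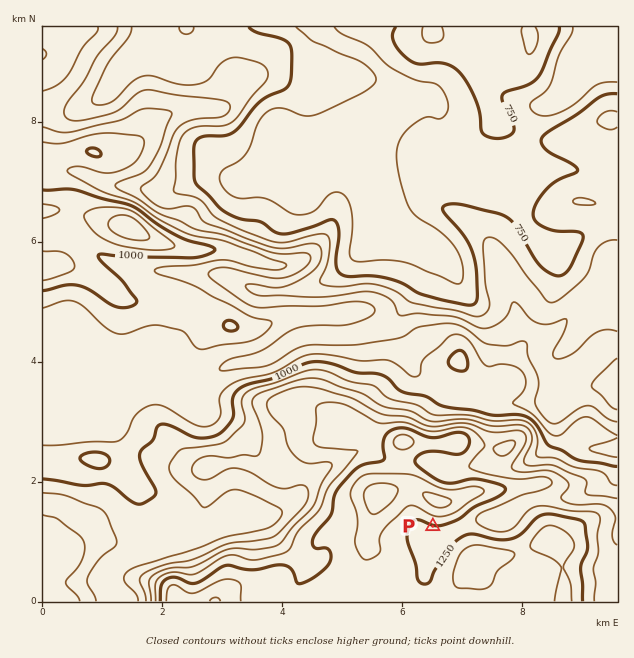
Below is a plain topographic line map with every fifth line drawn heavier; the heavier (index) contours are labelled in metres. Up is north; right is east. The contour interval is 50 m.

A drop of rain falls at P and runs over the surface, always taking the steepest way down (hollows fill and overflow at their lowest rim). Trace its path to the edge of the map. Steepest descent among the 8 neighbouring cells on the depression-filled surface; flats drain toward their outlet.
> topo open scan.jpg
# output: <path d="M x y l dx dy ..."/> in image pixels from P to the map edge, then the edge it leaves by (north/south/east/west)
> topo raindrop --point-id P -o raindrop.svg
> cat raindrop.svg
<path d="M433 526l0 6 22 0 6-6 6-3 3 0 2-1 6 0 1-2 32 0 19-19 3-2 9 0 2-1 28 0 2-2 4 0 8-4 3 0 15-8 10-10 0-23 3-1"/>
exit: east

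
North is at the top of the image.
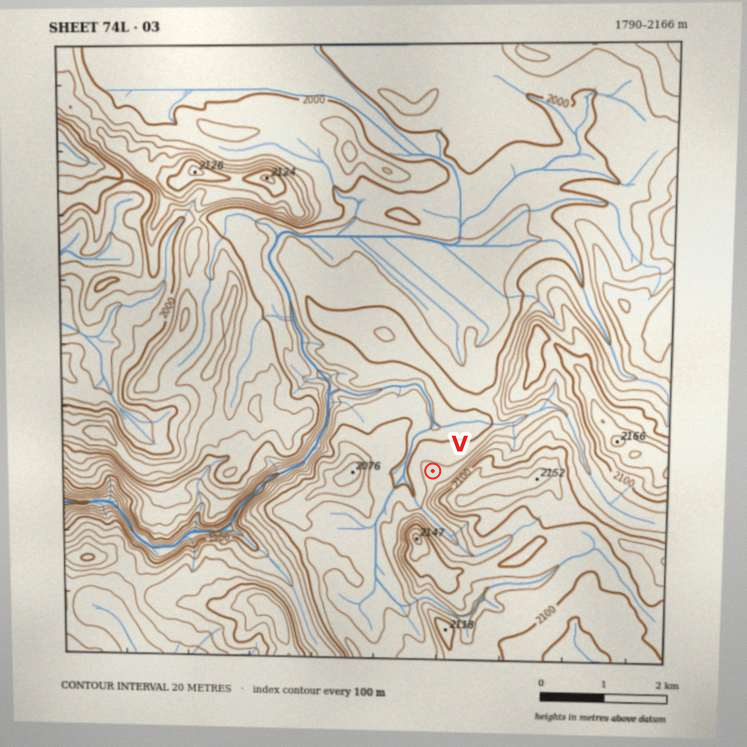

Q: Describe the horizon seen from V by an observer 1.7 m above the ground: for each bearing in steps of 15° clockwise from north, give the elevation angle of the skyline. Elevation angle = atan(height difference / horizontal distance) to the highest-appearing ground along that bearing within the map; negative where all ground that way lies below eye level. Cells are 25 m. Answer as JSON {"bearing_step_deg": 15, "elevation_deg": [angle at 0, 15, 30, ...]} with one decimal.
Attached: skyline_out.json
{"bearing_step_deg": 15, "elevation_deg": [-0.1, 0.1, 0.3, 2.0, 2.2, 4.8, 8.0, 10.0, 11.2, 11.6, 10.8, 8.8, 4.7, 6.1, 0.9, 0.4, -0.2, 0.7, 2.1, 0.4, 0.5, 0.3, 1.0, 0.3]}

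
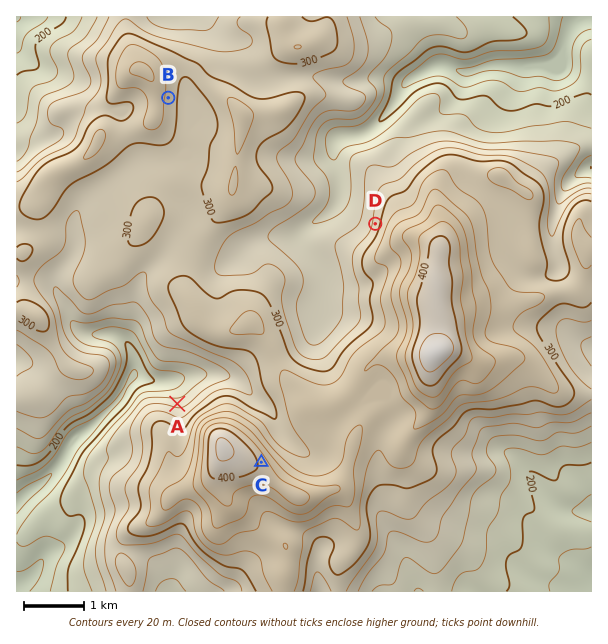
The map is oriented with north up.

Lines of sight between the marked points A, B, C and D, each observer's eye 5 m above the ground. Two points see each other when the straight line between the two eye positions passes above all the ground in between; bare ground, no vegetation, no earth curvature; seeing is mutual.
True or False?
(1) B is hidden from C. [False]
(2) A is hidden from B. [True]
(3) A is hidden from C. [True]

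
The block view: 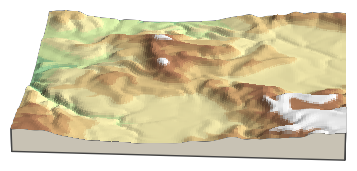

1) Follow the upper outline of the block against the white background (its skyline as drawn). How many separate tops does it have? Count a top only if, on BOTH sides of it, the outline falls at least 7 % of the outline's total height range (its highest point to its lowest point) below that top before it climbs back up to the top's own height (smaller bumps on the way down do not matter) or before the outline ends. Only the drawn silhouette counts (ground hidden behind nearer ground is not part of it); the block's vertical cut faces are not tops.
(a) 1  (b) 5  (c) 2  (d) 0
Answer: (c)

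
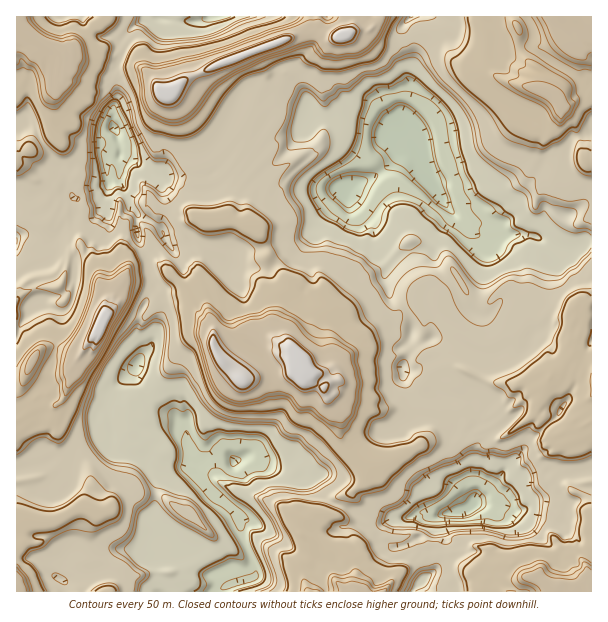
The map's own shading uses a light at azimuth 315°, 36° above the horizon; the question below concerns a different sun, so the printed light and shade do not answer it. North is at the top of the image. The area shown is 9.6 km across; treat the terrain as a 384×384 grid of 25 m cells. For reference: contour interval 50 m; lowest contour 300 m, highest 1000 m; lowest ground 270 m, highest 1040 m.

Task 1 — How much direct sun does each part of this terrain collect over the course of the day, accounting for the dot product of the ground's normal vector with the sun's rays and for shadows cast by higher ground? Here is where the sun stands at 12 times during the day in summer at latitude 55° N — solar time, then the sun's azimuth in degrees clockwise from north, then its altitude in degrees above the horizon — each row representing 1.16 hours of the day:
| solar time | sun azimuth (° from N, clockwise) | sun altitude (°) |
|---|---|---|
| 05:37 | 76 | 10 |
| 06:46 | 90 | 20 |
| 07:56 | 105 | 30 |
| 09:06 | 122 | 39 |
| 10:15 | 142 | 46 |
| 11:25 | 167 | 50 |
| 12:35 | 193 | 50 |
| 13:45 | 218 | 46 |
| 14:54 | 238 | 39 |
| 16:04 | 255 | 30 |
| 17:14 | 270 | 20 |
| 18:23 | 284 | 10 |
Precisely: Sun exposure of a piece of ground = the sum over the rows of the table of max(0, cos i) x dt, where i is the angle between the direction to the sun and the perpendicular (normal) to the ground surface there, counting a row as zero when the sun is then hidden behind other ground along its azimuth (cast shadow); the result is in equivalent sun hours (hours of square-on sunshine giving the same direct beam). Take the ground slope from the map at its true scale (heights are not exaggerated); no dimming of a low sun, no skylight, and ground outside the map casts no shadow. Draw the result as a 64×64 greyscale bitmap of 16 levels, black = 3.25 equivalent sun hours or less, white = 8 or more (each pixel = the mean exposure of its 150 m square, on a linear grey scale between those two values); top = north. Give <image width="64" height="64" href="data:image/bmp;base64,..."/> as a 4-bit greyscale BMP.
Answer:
<image width="64" height="64" href="data:image/bmp;base64,Qk12CAAAAAAAAHYAAAAoAAAAQAAAAEAAAAABAAQAAAAAAAAIAAATCwAAEwsAABAAAAAAAAAAAAAAABEREQAiIiIAMzMzAERERABVVVUAZmZmAHd3dwCIiIgAmZmZAKqqqgC7u7sAzMzMAN3d3QDu7u4A////AMmYq8tTWMy93N7LuSAAabtjrMy0CMxhnLzNzL3/3d3dqImszcqc3dzd3Yi7q3er3LykJEjJ3bdcvd3Mu93IVb1Ha83d3d3Ea7zd3cu7nMzd3cvJrKeIzsy7vd3JJYR3SaWszN3dykjN3c3d7emtzMzd3dzJNVjN3cZrzMzIW8yk3t3Mzd23rMzd3dzNpLy0PN3dzMebrM3dzJrKeLyq3czMvtzd3d/szMzM3ttGtjm93curiL3tq4nMoxIxACpjnN3v/+7+3ezMvM3shkc3jN3MqHVryWdzMxI0IBMUo1i93d3v/v/+y6vM3sVziWrN3d3u2syDUAAAAAAABqisy63cur3u3e7Lq87thzab3d3c3dt6zdzKjLIABbu3iqzKzYU0JL3Lyr7b3bdCWc7duKuFI77t3u3t3t2li6zrrMuIebzISHhmvdyCJUet7aelIDes7+7d3c7t3sy8vMzczunN3d2pyovdqHrFety4txASE6lb7/7MzM287czeve3bm8zd3cuqzctqzFe8cyMia8zISqvd3t39zdzM3cyr3cqrzMzd26y3U6zaa8u5i6hqzMzc3d3d7d7u7u7ezN3d3d3d3d3cxxV73dyru8mqy7zMvu3t3d3e7d7tzM3b3d7/7v3M3d2VrMzd24rMzf7L3cztzt3My83v3N7u7u3M7u7v7t3+zGrMzM3Fi93Mzczd3dzt3cURE6vcze3e3cvd3d3e7+66i8zMzIar7u7u7s7u3t7tuby4Rpzd3Mmey5zd3d3d3cqKu7u7iqnd7u7t3d7t7/3dzMy5vd3dy3fu2L3d3d3d2pqru7qs2s3u7u7c3d7t3b7+zMzM3d3cx33LTN3d3d3cmqu7vN7dzu7u7d3O7e3cu7vMzMzd3czdzN2Y3e3Mvs2pqru8zMvd7u7u7d3d7tyrqczMzd3czO3t3vzN7ru93Kmpiru7u83d/+zd3/7c3Lubu8zN3dzf793d3szey73uualkmsy8vN7c27z93au7m7uGvN3d3ciKzd3d3K7KnN3am4Razdq87rpqvN3Zmaqbq5i83d3My3RszN3ce9qL3duqqViLqbzclZzO3bWKyqur3M3dzM3dy2W8zdyFu5rO7bmslnqrzbdrzN3bWby4vMu9vN3M3d3dyFjN3Kg2lrv9y4q4WszLl7zcyqN4lzjMq9vLvN3d3d3MmM3amrunaM3Nualaqrd7zdyWSWdmvMqby77d3d3d3cy5rd1mindojc3bunmpuqV8zMzHerzMlrzd3d3dzM3dzMqd3KZENoeLzdq9qbp7VlEWpye83dyZzN3d3dzMzN3My73dqqnKh5Zs23uqzIOMy7c1vMzNypvLzd3d3N3d3dzKjN3MzLp5qJvMmqrdy9tUzMzczNyWrLe93d3d3M3d3cuGu5zu6WmszcyamtzNtFiszN3M2FrMmbzd3d22bN3cy8cknMqIaoucy4i9rMxYu6mc3HhlvNuJqs3c3FZTipllXMvLqriLgiWpZ7kItIzcmZhSZnzNyaqqmYvXe7tTVYhkrM3cuqrMyDiHRJY5zcze2IvMzMyFrLqoaYakFcy8zMhKvd3M22SMt6uX3M3dzMy5zMu6c1zM3LvHWkeWfM3N3JSc3cy5eEZDzEnd3cze/qzJITNrzMzO7cu0jMuIu73d28zd3KnMyJHIXM3v/v/ty8mbq7dYrMmsyUjMzLer3d7u7d3dzMpsxXfd3u7u7dy7zKu4JGaMzMyEnMzM3u7d7v/d3d3dgTp1v+u93d3MtYzLqjSZuqvcxlqMzN7t3t7Kvd3d3d2oeUrt25VEaXY4zcinmTN8l7pngZzM7+3O3u/c3d3dzImEist7yZl0aL3ch5eUeVvHM3kWzM7+3M3/7u3d3d3cmBKIkzfM3MzM3dyrqpm7h8zMknvM3tze/d3d3e3d3dy5Y4tJqL3d3d3d3Nzc3cy3nMgpvcvdzN7t3d3e/szd3KiXa8y83d3d3d3d3t7u//6nVKvOzNzO/93MzO/e7c3dp5lTzt7d3d3d3dzd7u7d3cd6us283O/t3dzL3c/r79yXmJnP/d3d3d3d3JvN7e3LaKu6zL3O7d3d7Lq7mnzu23iImc3d3d3d3d3clozc3bhau7rLvM3d3//+2nh1fdzcd1Wa3u7+3MzMzNyqmLzduJq7usu7vM3//t78qMq93euGJozu7u7szMzMzcvKrMyqqru7y7y8zu7cze7sy83dyKeIi97u/t28zMzM28zMzavLu7y7zNze3MzN7t3b3u3NyHeb3u7e3cvMzMzLvNzNut3M3Kzd3e7czM3dzszf/cy5iJvO7+zs3LzMzNu9/sy6ve3Lzd7e3Mze/dm8zL3ezMeaq7zd7M3Ny8zM3M3v7d3dzLzd7e3M3/7czKzLvd3buJq7tUe+3e7czMzO3M3u3e7szM7e3d7bq8y3vMzd3dzLmbvJlTjf7u7tzMzN7u3u7N7LzO3d24q7t0rd7+3d3byXlyAUeVXO7u7cvN3u7u7uzLy73N3MyapHz//t3d3brKdsuphBAQKN7d3tzO7u7uzu7LmKzd3clr7+7d3d3NmqmVVhAAFEEAA63u3M3u7u273syXe93d283u3d3ccRNraMt1IRAAABIQAEjNy97s3bq8zLqb3c3trN3d3cRHiq3uy2ObzJhiAhMQArzJJGrNyovMy7zczdmt3d3diFMRGM3MqrzcujAAATAlOYGJjM3dMnzLvN3ced7d3d"/>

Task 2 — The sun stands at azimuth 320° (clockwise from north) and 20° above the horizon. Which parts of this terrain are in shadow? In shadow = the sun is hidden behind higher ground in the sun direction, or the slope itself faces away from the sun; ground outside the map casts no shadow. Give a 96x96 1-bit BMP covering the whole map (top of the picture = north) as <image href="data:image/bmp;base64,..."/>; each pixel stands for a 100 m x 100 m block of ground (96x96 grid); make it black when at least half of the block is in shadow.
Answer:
<image width="96" height="96" href="data:image/bmp;base64,Qk2+BAAAAAAAAD4AAAAoAAAAYAAAAGAAAAABAAEAAAAAAIAEAAATCwAAEwsAAAIAAAAAAAAA////AAAAAAAgAA4DgAAAA/AABAAAAA4AAAAAAPgAAAAAAAQB4AAAAPgAAAAAAAAD+AAAAHwAAAAAAAAA/gAAAAAAAAB8AAAAPgAAAAAAAAB8ADAAAAAAAAAAAAA+APgAAAAAAAAAAAAHgHgAwAAAAAAAAAAfx7gDgAAAAAAAAAADx/wEAAAOAAAAAAAAw/wIAAAPDhgAAAAAAP4AAAAAB//AAAAAAG8AAAAAB//wAAAAAE8ABAAA8//4AAAAAAYAAAAA/v/8AAAAAAAAAAAAf3/8AAAAAAAAAAAAH//8AAAAAAAAAAAAA///AAAAAAAAAAAAA///gAAAAAA4AAAAAP/8AAcAAAA4AAAAAH/98H/gAAAwAAAAAD5/8P/wgAAwAOAAAB4/uAF/xAAA5/8AAAYAOAB/7AAB//4AEAAAfAAI/wAA//jD+AAAPgAA/4BAH/uH/AAADQAAf8AAP/hB/AAAAIAAf8AIf/jA/gAAAEAAP+BoP/mA4AAAECAA//4AH/wM6AAAAHAA//4AA/zm4AAAABBwf/8AB4HIbAAAEAB4f/8AAYACTAAAAAA4P/94AIAgTAAAAAA8H/8wAAAAzAAAAAAcD/8AAAAAzYAAAAAcB/8AAAAAzYAAAAAMB/8AAAAAjAAAAAAEH/8AAAAADAAAAAAAD/+AAAAACAAAAAEAA/+AAAAAAAAAAAEAAf+AAAAAAAAAAACAAf+AAAAAAAAAAADAAf8AAAAAAAAAAADAAP8AAAAAAAAAAADAgH4AAAAAAAAAAADggD4AAAAAAAAAAABwAB4AAAAAAAAAAAABgB4AAAAAAAAAAAAAgBwAAAAAAAAAAAAAgBwAAAAAAAAAAAAAABwAAAAAAAAAAAAAAAgAAAAAAAAAAAAAAAgAAAAAAAAAAAAAAAAAAAAAAAAAAAAAAAAAAAAAAAAAAAAAAAAA+HAAAAAAAAAAABgB+DGAAAAAAAcAABAAcCGAAAAAEAcAABCAAAGAAAAAAAAABAAAAAEAAAAAAQAADAAAAAEAAAAAAwgABAAAAAAAAAAAAZgADAAAAABvAAAAAQAADAAAAAZ/gAAAAAAADwAAAAf/wAAAAABADwAAAAP/4AAAAADgD4AAAAP/4AAAAAFgD4AAAAD/wAAAAAA4T4HAAAB3wAAAAAAZ78GAAAAzwAAAAGAB7+ACAAARwAAAA/AAf+A/gAAA+AAAAvgAf+D/wAQA/AAAAH8Af+H/4AYA/fgAAB8AP+B/8AYA//gAAB8AH+H/8AcAf/AAAB9gH8A//wfAf/AAAB/j38D//+f4f/AAAA/D78D////+f/gAAwRB98Ad//////gABggA98Ac///n//gAAAgAdwAO///z//AAAAAAf4AH//////AAAAAAP4AB//////AAAAGgO4AAP/////AAAAcAGYAAB//f//AAAAYAGYAAAf/f/+AAAAAAEYAAAD/H/8AAAAAAAIAAAA/H38AAAAAAB8AAAAAAz4AACAAAA+AAAAAAT4AAAAAAAdgAAAAAB4AAAAAgANgOAAAAB8AAAAA="/>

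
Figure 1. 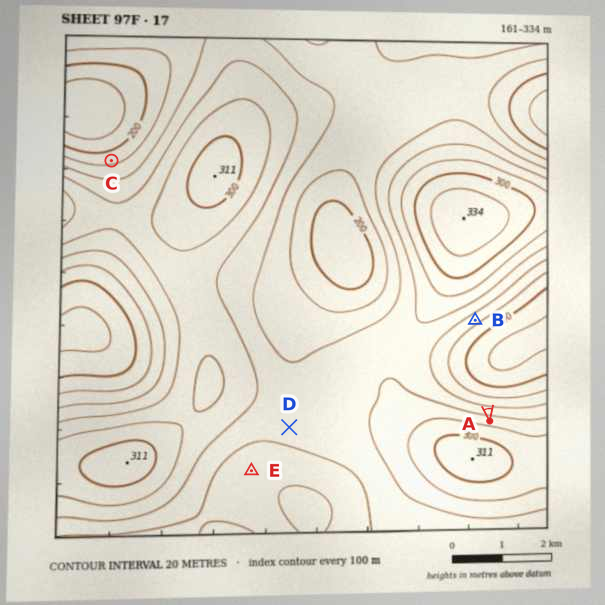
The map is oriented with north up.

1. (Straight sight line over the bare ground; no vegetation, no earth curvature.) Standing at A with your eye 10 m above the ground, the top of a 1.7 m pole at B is in view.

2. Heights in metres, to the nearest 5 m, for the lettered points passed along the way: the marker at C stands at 215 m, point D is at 250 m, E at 230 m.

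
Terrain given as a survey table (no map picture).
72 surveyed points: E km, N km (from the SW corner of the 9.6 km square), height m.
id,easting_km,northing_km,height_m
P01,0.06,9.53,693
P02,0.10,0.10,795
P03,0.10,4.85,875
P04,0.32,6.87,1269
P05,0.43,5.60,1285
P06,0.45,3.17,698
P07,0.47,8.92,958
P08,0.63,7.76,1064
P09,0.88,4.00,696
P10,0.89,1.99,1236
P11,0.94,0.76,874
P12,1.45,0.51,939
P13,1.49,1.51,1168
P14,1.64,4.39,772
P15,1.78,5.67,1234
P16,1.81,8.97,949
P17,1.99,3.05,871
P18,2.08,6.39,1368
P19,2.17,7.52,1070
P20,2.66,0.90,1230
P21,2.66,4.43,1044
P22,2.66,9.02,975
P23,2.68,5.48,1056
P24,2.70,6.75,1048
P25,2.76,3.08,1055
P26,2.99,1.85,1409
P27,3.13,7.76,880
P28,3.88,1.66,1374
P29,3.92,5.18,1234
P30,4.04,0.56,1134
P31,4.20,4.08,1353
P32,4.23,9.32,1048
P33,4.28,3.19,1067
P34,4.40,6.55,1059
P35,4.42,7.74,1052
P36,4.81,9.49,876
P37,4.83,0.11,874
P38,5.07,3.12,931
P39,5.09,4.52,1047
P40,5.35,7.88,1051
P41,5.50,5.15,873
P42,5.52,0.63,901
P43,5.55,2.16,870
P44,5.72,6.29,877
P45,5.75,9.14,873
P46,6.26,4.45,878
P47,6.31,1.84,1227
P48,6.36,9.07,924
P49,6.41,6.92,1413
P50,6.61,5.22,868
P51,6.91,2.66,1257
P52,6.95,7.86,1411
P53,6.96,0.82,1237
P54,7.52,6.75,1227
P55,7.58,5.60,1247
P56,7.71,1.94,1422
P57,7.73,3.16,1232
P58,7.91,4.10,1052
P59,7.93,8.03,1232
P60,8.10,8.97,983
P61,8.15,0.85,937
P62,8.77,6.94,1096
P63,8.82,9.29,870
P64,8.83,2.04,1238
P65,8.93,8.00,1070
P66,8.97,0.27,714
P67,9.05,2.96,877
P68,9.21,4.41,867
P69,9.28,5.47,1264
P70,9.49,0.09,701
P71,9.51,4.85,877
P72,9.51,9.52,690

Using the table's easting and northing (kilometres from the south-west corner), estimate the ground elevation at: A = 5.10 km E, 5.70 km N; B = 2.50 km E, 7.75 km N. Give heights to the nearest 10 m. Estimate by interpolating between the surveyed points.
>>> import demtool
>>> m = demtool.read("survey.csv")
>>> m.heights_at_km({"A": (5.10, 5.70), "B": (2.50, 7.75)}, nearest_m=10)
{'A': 1050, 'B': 1060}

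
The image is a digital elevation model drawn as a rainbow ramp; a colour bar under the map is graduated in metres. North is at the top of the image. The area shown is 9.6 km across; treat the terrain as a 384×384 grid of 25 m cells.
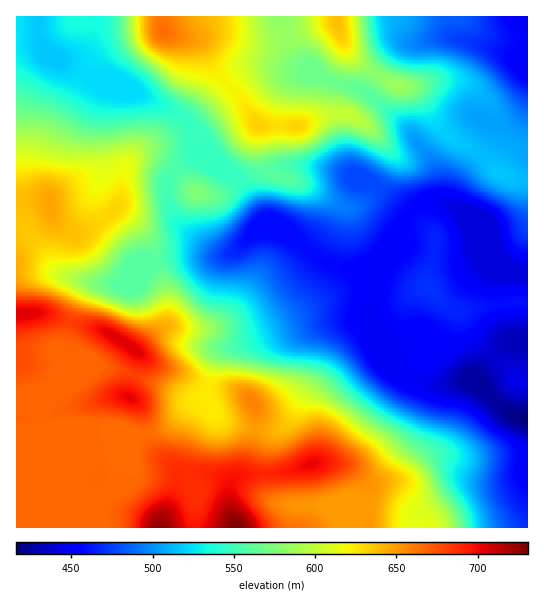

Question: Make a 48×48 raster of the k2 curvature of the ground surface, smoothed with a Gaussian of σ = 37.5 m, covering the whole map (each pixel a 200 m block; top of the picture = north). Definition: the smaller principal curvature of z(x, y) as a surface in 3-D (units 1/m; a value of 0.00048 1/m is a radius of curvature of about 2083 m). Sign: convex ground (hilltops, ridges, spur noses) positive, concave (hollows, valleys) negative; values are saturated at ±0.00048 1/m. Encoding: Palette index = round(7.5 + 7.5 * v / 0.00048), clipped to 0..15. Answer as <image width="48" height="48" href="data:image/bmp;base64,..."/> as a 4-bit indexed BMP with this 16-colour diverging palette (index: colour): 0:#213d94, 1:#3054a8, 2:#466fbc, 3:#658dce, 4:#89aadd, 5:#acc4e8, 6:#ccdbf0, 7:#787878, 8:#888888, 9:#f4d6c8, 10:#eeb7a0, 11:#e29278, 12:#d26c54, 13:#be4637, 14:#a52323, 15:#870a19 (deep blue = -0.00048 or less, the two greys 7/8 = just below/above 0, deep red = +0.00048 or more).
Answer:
<image width="48" height="48" href="data:image/bmp;base64,Qk32BAAAAAAAAHYAAAAoAAAAMAAAADAAAAABAAQAAAAAAIAEAAATCwAAEwsAABAAAAAAAAAAlD0hAKhUMAC8b0YAzo1lAN2qiQDoxKwA8NvMAHh4eACIiIgAyNb0AKC37gB4kuIAVGzSADdGvgAjI6UAGQqHAHd3d3d1RruVNHmrhUZ4hXd3dVaJqWVWZnd3d3d2RZmGNHiIY0VVV3d3dVZoqGVmZnd3d3d2VWdlQ2djEBIiNHd3dlVWdlVmZnd3d3d2RVVVdVZTI1VEQyNYhndmUzVmZnd3d3h3dVVmdmd3Znd4h2VWiIqWIkVVVnd3d2h3dWeId3eZZneJmIh1aJliJoh1VXd3d3d3dYiId3eJdWaJqYiXVWQzaIh2VXd3d3d3dXeIdlZ2ZEWJmYiIdlVoiIh2ZXd3d3d3dlVXdURERDNXeHd3h2Z4iId3ZWZmZmZlIkNGZUQ0VUNGiIdniHZnZmZlM3d3dlQzVmU1ZVRWiGRGiYd3Z3ZVVnZBEXd3d3d3mqZFVlR5mHVVZmd3ZURFZ3UhRnd3ZmeJq4Q0VkWKqHZmZWZ3UzNERUElmWZnd0V3YxJFVEaal2d4mHZlMiNEMzY4mXh2d3RCAUeHZDaId3d4mZdCBFZ3ZDNniIh2d3YySJh3dDMiI0Vmd2QxV2mYdlVnd2dnd0JGipdCAAABEREjRURDd2iHd3ZmZlRERFaIiXECNERFZlQzRFVVdmdmZ4dmZmVVVmiYdTN5dnh2d3dlRFZWVmZmd4dlVXiHVWioMje6ZWd3d3d3ZmZWaHZneIdmZnmoZVdzAUeZZFZ4h2d3d3dleId4eId3eGiZdTAAATV3VFeHd2d3d3dlaIeId3d3iBERAAAAQiRnVFd3Znd3d3dlaIiIdndmdzIAAAEydzVVVVZ2Z3d3d3dmWIiIdnZEQ4ZDRWZTR1VUQzRWeId3ZVVWV4d3d3V3RYZFeal0I0VmVCEliYZlVmd1VWZ3d1d0V3VXiZl1RWaGVEMSVkRVd4iHVWZ4h0dyiWVoeIh2VWdjNVQQVGdWd2d3ZWeJlkdiiWZ4d3d3d3YiRWYwJ3I0Vnd3ZWeJg3czZ2aIdmZ4qHMDd4mDAAAjRomXZlZ3VGEDRWaIhlZ5qWAHqZqEESRVVWiHdlRDIgJVZ2aZhmVoiFAouohjJGiYZFVWVDIjRFeIiGeZd3ZnZjE2iGNEZ4m6dTVzEkVVZWiYh2d4d3ZndkI0UiYjVVVDIjMAN5hVVmeIh3dmd4doqGVVRnAjIAAAAjITeIU0d2Z3d3d3ZndomHd2VyFohkRVRDFGZlEmiHd3d3iHdmZnh3d2VQWbuFfLdCN4hQFoh3d3d3iId2Zmd3dlQUaKuFjKYzaKgQRnd2Zndnd4h2ZmZmVDJGZ4h2eoVGiYACRVVmZ3dXd3d2ZlRDEBNWZ3dlZ3Z4lgAmVVVWd3dHd3ZmVFVBAUVmZ3dlVWZlIAOamHZWd3ZHd2ZVd3YQJ5dnd3dlVTMgAViqmHZmiHVHdlVnd0ECaId3ZmZVVGQSRVZ3Z4d3iFM2ZFVnZDIlVWZmVWZmZEBHdERERoiIZDNmVnVmZTJah3d3dmdndSN6lDMQEkRCIlZnVkd2ZCONyXeJh3dmZTWKljIjMhESRnd4ZHmHZCSbuXeIiHZWZVeZhiFXdlVnd3d4VImHYxSYd2d3iHZVVFmodhJph2aIh3dg=="/>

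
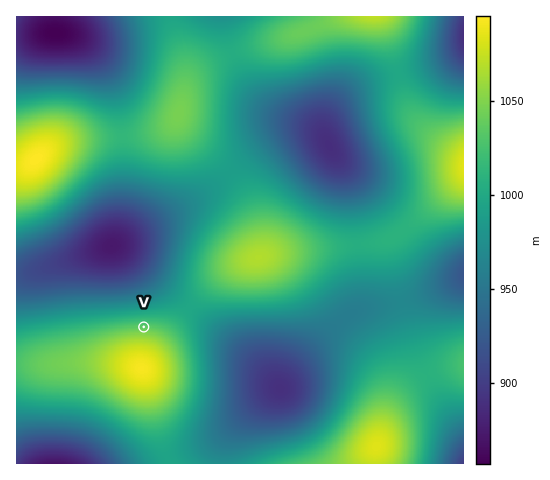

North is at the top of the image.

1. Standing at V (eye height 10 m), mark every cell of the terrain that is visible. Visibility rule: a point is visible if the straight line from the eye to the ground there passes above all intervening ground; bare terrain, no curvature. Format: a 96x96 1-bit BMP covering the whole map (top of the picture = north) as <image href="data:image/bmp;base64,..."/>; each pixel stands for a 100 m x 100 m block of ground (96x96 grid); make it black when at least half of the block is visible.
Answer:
<image width="96" height="96" href="data:image/bmp;base64,Qk2+BAAAAAAAAD4AAAAoAAAAYAAAAGAAAAABAAEAAAAAAIAEAAATCwAAEwsAAAIAAAAAAAAA////AAAAAAAAAAAAAAAAAAAAAAAAAAAAAAAAAAAAAAAAAAAAAAAAAAAwAAAAAAAAAAAAAAB4AAAAAAAAAAAAAAB4AAAAAAAAAAAAAAD8AAAAAAAAAAAAAAD8AAAAAAAAAAAAAAD+AAAAAAAAAAAAAAD+AAAAAAAAAAAAAAH+AAAAAAAAAAAAAAH+AAAAAAAAAAAAAAH/AAAAAAAAAAAAAAH/AAAAAAAAAAAAAAH/AAAAAAAAAAAAAAH/AAAAAAAAAAAAAAH/gAAAAAAAAAAAAAP/gAMAAAAAAAAAAAP/wB8AAAAAAAAAAAf/wH8AAAAAAAAAAAf///8AAAAAAAAAAA////8AAAAAAAAAAB////8AAAAAAAAAAB////8AAAAAAAAAAH////8AAAAAAAAAAP////8HgAB4AAAAAf////8H8AH8AAAAB/////8P/wf+AAAAP///////////AAAB////////////gAAf/////////////////////////////////////////////////////////////////z///gD/////////+AP//AD/////////4AB/+AD/////////wAA/8AD/////////gAAP8AD/////////AAAH4AD/////////AAAD4AD////////+AAAB4AD////////8AAAA4AD////////4AAAAAAD////////wAAAAAAD////////gAAAAAAD///////+AAAAAAAD///////8AAAAAAAD///////4AAAAAAAD///////wAAAAAAAD///////gAAAAAAAD///////gAAAAAAAD///////gAAAAAAAD///////gAAAAAAAD///////wAAAAAAAD///////4AAAAAAAD///////8AAAAAAAD///////8AAAAAAAD///////8AAAAAAAD///////+AAAAAAAD///////+AAAAAAAD///////+AAAAAAAB///////8AAAAAAAA///////8AAAAAAAAf//////8AAAAAAAAP//////4AAAAAAAAH//////4AAAAAAAAD//////wAAAAAAAAA//////gAAAAAAAAAf/////gAAAAAAAAAH/////AAAAAAAAAAA////+AAAAAAAAAAAAA//8AAAAAAAAAAAAAH/4AAAAAAAAAAAAAD/wAAAAAAAAAAAAAAfAAAAAAAAAAAAAAAAAAAAAAAAAAAAAAAAAAAAAAAAAAAAAAAAAAAAAAAAAAAAAAAAAAAAAAAAAAAAAAAAAAAAAAAAAAAAAAAAAAAAAAAAAAAAAAAAAA/8AAAAAAAAAAAAAB//wAAAAAAAAAAAAD//+AAAAAAAAAAAAH///wAAAAAAAAAAAH////gAAAAAAAAAAH////+AAAAAAAAAAH/////gAAAAAAAAAH/////wAAAAAAAAAH/////4AAAAAAAAAD/////8AAAAAAAAAA/////4AAAAAAAAAAAf///4AAAAAAAAAAAAf//4AAAAAAAAAAAAH//wAAAAAAAAAAAAD//wAA="/>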